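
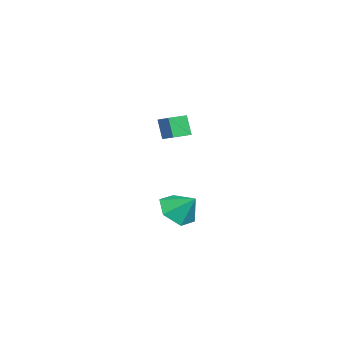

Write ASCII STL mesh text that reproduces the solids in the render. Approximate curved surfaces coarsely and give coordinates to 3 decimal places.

solid 
facet normal -0.627 0.779 0.003
outer loop
vertex -3.268 -2.778 3.058
vertex -2.527 -2.183 3.428
vertex -2.948 -2.517 1.995
endloop
endfacet
facet normal -0.727 -0.583 -0.362
outer loop
vertex -2.353 -3.257 1.992
vertex -3.268 -2.778 3.058
vertex -2.948 -2.517 1.995
endloop
endfacet
facet normal -0.627 0.779 0.003
outer loop
vertex -2.948 -2.517 1.995
vertex -2.527 -2.183 3.428
vertex -2.207 -1.922 2.365
endloop
endfacet
facet normal 0.281 0.230 -0.932
outer loop
vertex -2.207 -1.922 2.365
vertex -2.353 -3.257 1.992
vertex -2.948 -2.517 1.995
endloop
endfacet
facet normal -0.281 -0.230 0.932
outer loop
vertex -3.268 -2.778 3.058
vertex -1.932 -2.923 3.425
vertex -2.527 -2.183 3.428
endloop
endfacet
facet normal -0.727 -0.583 -0.362
outer loop
vertex -2.673 -3.518 3.055
vertex -3.268 -2.778 3.058
vertex -2.353 -3.257 1.992
endloop
endfacet
facet normal -0.281 -0.230 0.932
outer loop
vertex -2.673 -3.518 3.055
vertex -1.932 -2.923 3.425
vertex -3.268 -2.778 3.058
endloop
endfacet
facet normal 0.727 0.583 0.362
outer loop
vertex -2.527 -2.183 3.428
vertex -1.932 -2.923 3.425
vertex -2.207 -1.922 2.365
endloop
endfacet
facet normal 0.281 0.230 -0.932
outer loop
vertex -1.612 -2.662 2.362
vertex -2.353 -3.257 1.992
vertex -2.207 -1.922 2.365
endloop
endfacet
facet normal 0.727 0.583 0.362
outer loop
vertex -2.207 -1.922 2.365
vertex -1.932 -2.923 3.425
vertex -1.612 -2.662 2.362
endloop
endfacet
facet normal 0.627 -0.779 -0.003
outer loop
vertex -1.612 -2.662 2.362
vertex -2.673 -3.518 3.055
vertex -2.353 -3.257 1.992
endloop
endfacet
facet normal 0.627 -0.779 -0.003
outer loop
vertex -1.932 -2.923 3.425
vertex -2.673 -3.518 3.055
vertex -1.612 -2.662 2.362
endloop
endfacet
facet normal -0.307 -0.657 -0.689
outer loop
vertex 3.986 -2.29 -0.173
vertex 3.126 -1.824 -0.234
vertex 3.869 -1.56 -0.817
endloop
endfacet
facet normal 0.955 0.267 0.130
outer loop
vertex 3.986 -2.29 -0.173
vertex 3.869 -1.56 -0.817
vertex 3.514 -0.996 0.634
endloop
endfacet
facet normal -0.308 -0.656 -0.689
outer loop
vertex 3.869 -1.56 -0.817
vertex 3.126 -1.824 -0.234
vertex 3.009 -1.094 -0.877
endloop
endfacet
facet normal 0.477 0.852 -0.215
outer loop
vertex 3.869 -1.56 -0.817
vertex 3.009 -1.094 -0.877
vertex 3.514 -0.996 0.634
endloop
endfacet
facet normal -0.308 -0.656 -0.689
outer loop
vertex 3.009 -1.094 -0.877
vertex 3.126 -1.824 -0.234
vertex 2.267 -1.357 -0.295
endloop
endfacet
facet normal -0.306 0.951 0.040
outer loop
vertex 3.009 -1.094 -0.877
vertex 2.267 -1.357 -0.295
vertex 3.514 -0.996 0.634
endloop
endfacet
facet normal -0.308 -0.657 -0.688
outer loop
vertex 2.267 -1.357 -0.295
vertex 3.126 -1.824 -0.234
vertex 2.384 -2.087 0.349
endloop
endfacet
facet normal -0.611 0.466 0.639
outer loop
vertex 2.267 -1.357 -0.295
vertex 2.384 -2.087 0.349
vertex 3.514 -0.996 0.634
endloop
endfacet
facet normal -0.309 -0.656 -0.689
outer loop
vertex 2.384 -2.087 0.349
vertex 3.126 -1.824 -0.234
vertex 3.243 -2.554 0.409
endloop
endfacet
facet normal -0.133 -0.119 0.984
outer loop
vertex 2.384 -2.087 0.349
vertex 3.243 -2.554 0.409
vertex 3.514 -0.996 0.634
endloop
endfacet
facet normal -0.307 -0.656 -0.689
outer loop
vertex 3.243 -2.554 0.409
vertex 3.126 -1.824 -0.234
vertex 3.986 -2.29 -0.173
endloop
endfacet
facet normal 0.649 -0.218 0.729
outer loop
vertex 3.243 -2.554 0.409
vertex 3.986 -2.29 -0.173
vertex 3.514 -0.996 0.634
endloop
endfacet

endsolid


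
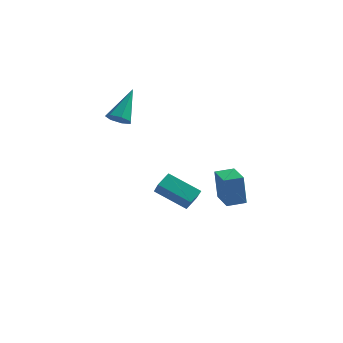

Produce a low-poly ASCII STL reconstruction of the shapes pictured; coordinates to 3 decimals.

solid 
facet normal -0.167 -0.668 -0.725
outer loop
vertex -1.493 2.497 1.709
vertex -2.103 2.687 1.674
vertex -1.597 2.91 1.352
endloop
endfacet
facet normal 0.976 0.216 -0.034
outer loop
vertex -1.493 2.497 1.709
vertex -1.597 2.91 1.352
vertex -1.777 3.993 3.086
endloop
endfacet
facet normal -0.166 -0.669 -0.724
outer loop
vertex -1.597 2.91 1.352
vertex -2.103 2.687 1.674
vertex -2.082 3.155 1.237
endloop
endfacet
facet normal 0.486 0.763 -0.426
outer loop
vertex -1.597 2.91 1.352
vertex -2.082 3.155 1.237
vertex -1.777 3.993 3.086
endloop
endfacet
facet normal -0.168 -0.669 -0.724
outer loop
vertex -2.082 3.155 1.237
vertex -2.103 2.687 1.674
vertex -2.583 3.048 1.452
endloop
endfacet
facet normal -0.335 0.878 -0.343
outer loop
vertex -2.082 3.155 1.237
vertex -2.583 3.048 1.452
vertex -1.777 3.993 3.086
endloop
endfacet
facet normal -0.168 -0.669 -0.724
outer loop
vertex -2.583 3.048 1.452
vertex -2.103 2.687 1.674
vertex -2.723 2.67 1.834
endloop
endfacet
facet normal -0.867 0.475 0.153
outer loop
vertex -2.583 3.048 1.452
vertex -2.723 2.67 1.834
vertex -1.777 3.993 3.086
endloop
endfacet
facet normal -0.168 -0.670 -0.723
outer loop
vertex -2.723 2.67 1.834
vertex -2.103 2.687 1.674
vertex -2.396 2.305 2.096
endloop
endfacet
facet normal -0.711 -0.143 0.688
outer loop
vertex -2.723 2.67 1.834
vertex -2.396 2.305 2.096
vertex -1.777 3.993 3.086
endloop
endfacet
facet normal -0.168 -0.670 -0.723
outer loop
vertex -2.396 2.305 2.096
vertex -2.103 2.687 1.674
vertex -1.849 2.228 2.04
endloop
endfacet
facet normal 0.016 -0.510 0.860
outer loop
vertex -2.396 2.305 2.096
vertex -1.849 2.228 2.04
vertex -1.777 3.993 3.086
endloop
endfacet
facet normal -0.167 -0.670 -0.724
outer loop
vertex -1.849 2.228 2.04
vertex -2.103 2.687 1.674
vertex -1.493 2.497 1.709
endloop
endfacet
facet normal 0.766 -0.351 0.539
outer loop
vertex -1.849 2.228 2.04
vertex -1.493 2.497 1.709
vertex -1.777 3.993 3.086
endloop
endfacet
facet normal -0.336 0.570 -0.750
outer loop
vertex -0.123 3.313 -2.299
vertex 1.451 3.12 -3.15
vertex -0.431 2.596 -2.706
endloop
endfacet
facet normal -0.874 0.106 0.474
outer loop
vertex -0.091 2.02 -1.95
vertex -0.123 3.313 -2.299
vertex -0.431 2.596 -2.706
endloop
endfacet
facet normal -0.336 0.571 -0.749
outer loop
vertex -0.431 2.596 -2.706
vertex 1.451 3.12 -3.15
vertex 1.143 2.404 -3.558
endloop
endfacet
facet normal -0.350 -0.814 -0.463
outer loop
vertex 1.143 2.404 -3.558
vertex -0.091 2.02 -1.95
vertex -0.431 2.596 -2.706
endloop
endfacet
facet normal 0.350 0.814 0.463
outer loop
vertex -0.123 3.313 -2.299
vertex 1.791 2.544 -2.394
vertex 1.451 3.12 -3.15
endloop
endfacet
facet normal -0.874 0.106 0.474
outer loop
vertex 0.217 2.736 -1.542
vertex -0.123 3.313 -2.299
vertex -0.091 2.02 -1.95
endloop
endfacet
facet normal 0.350 0.814 0.463
outer loop
vertex 0.217 2.736 -1.542
vertex 1.791 2.544 -2.394
vertex -0.123 3.313 -2.299
endloop
endfacet
facet normal 0.874 -0.106 -0.474
outer loop
vertex 1.451 3.12 -3.15
vertex 1.791 2.544 -2.394
vertex 1.143 2.404 -3.558
endloop
endfacet
facet normal -0.350 -0.814 -0.463
outer loop
vertex 1.483 1.827 -2.801
vertex -0.091 2.02 -1.95
vertex 1.143 2.404 -3.558
endloop
endfacet
facet normal 0.874 -0.107 -0.474
outer loop
vertex 1.143 2.404 -3.558
vertex 1.791 2.544 -2.394
vertex 1.483 1.827 -2.801
endloop
endfacet
facet normal 0.335 -0.571 0.749
outer loop
vertex 1.483 1.827 -2.801
vertex 0.217 2.736 -1.542
vertex -0.091 2.02 -1.95
endloop
endfacet
facet normal 0.336 -0.570 0.750
outer loop
vertex 1.791 2.544 -2.394
vertex 0.217 2.736 -1.542
vertex 1.483 1.827 -2.801
endloop
endfacet
facet normal -0.861 -0.503 -0.080
outer loop
vertex 3.791 -1.874 0.642
vertex 3.136 -0.742 0.569
vertex 3.938 -1.886 -0.86
endloop
endfacet
facet normal 0.500 -0.864 0.056
outer loop
vertex 4.704 -1.438 -0.789
vertex 3.791 -1.874 0.642
vertex 3.938 -1.886 -0.86
endloop
endfacet
facet normal -0.860 -0.503 -0.080
outer loop
vertex 3.938 -1.886 -0.86
vertex 3.136 -0.742 0.569
vertex 3.283 -0.754 -0.934
endloop
endfacet
facet normal 0.097 -0.009 -0.995
outer loop
vertex 3.283 -0.754 -0.934
vertex 4.704 -1.438 -0.789
vertex 3.938 -1.886 -0.86
endloop
endfacet
facet normal -0.097 0.008 0.995
outer loop
vertex 3.791 -1.874 0.642
vertex 3.902 -0.294 0.64
vertex 3.136 -0.742 0.569
endloop
endfacet
facet normal 0.500 -0.864 0.056
outer loop
vertex 4.557 -1.426 0.714
vertex 3.791 -1.874 0.642
vertex 4.704 -1.438 -0.789
endloop
endfacet
facet normal -0.098 0.008 0.995
outer loop
vertex 4.557 -1.426 0.714
vertex 3.902 -0.294 0.64
vertex 3.791 -1.874 0.642
endloop
endfacet
facet normal -0.500 0.864 -0.056
outer loop
vertex 3.136 -0.742 0.569
vertex 3.902 -0.294 0.64
vertex 3.283 -0.754 -0.934
endloop
endfacet
facet normal 0.098 -0.008 -0.995
outer loop
vertex 4.049 -0.306 -0.862
vertex 4.704 -1.438 -0.789
vertex 3.283 -0.754 -0.934
endloop
endfacet
facet normal -0.500 0.864 -0.056
outer loop
vertex 3.283 -0.754 -0.934
vertex 3.902 -0.294 0.64
vertex 4.049 -0.306 -0.862
endloop
endfacet
facet normal 0.861 0.503 0.080
outer loop
vertex 4.049 -0.306 -0.862
vertex 4.557 -1.426 0.714
vertex 4.704 -1.438 -0.789
endloop
endfacet
facet normal 0.860 0.503 0.080
outer loop
vertex 3.902 -0.294 0.64
vertex 4.557 -1.426 0.714
vertex 4.049 -0.306 -0.862
endloop
endfacet

endsolid


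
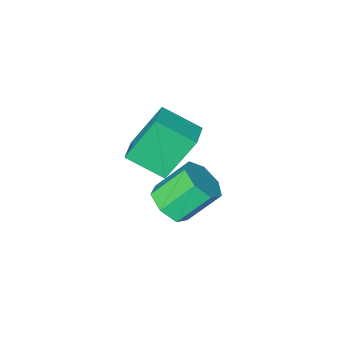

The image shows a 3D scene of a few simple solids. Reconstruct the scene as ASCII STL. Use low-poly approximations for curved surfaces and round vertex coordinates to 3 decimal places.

solid 
facet normal -0.560 0.690 -0.459
outer loop
vertex -5.259 -1.594 1.023
vertex -4.555 -0.866 1.259
vertex -4.246 -1.984 -0.798
endloop
endfacet
facet normal -0.677 -0.700 -0.227
outer loop
vertex -3.345 -3.094 -0.059
vertex -5.259 -1.594 1.023
vertex -4.246 -1.984 -0.798
endloop
endfacet
facet normal -0.560 0.690 -0.459
outer loop
vertex -4.246 -1.984 -0.798
vertex -4.555 -0.866 1.259
vertex -3.542 -1.256 -0.562
endloop
endfacet
facet normal 0.478 -0.184 -0.859
outer loop
vertex -3.542 -1.256 -0.562
vertex -3.345 -3.094 -0.059
vertex -4.246 -1.984 -0.798
endloop
endfacet
facet normal -0.478 0.184 0.859
outer loop
vertex -5.259 -1.594 1.023
vertex -3.654 -1.976 1.998
vertex -4.555 -0.866 1.259
endloop
endfacet
facet normal -0.677 -0.700 -0.227
outer loop
vertex -4.358 -2.704 1.762
vertex -5.259 -1.594 1.023
vertex -3.345 -3.094 -0.059
endloop
endfacet
facet normal -0.478 0.184 0.859
outer loop
vertex -4.358 -2.704 1.762
vertex -3.654 -1.976 1.998
vertex -5.259 -1.594 1.023
endloop
endfacet
facet normal 0.677 0.700 0.227
outer loop
vertex -4.555 -0.866 1.259
vertex -3.654 -1.976 1.998
vertex -3.542 -1.256 -0.562
endloop
endfacet
facet normal 0.478 -0.184 -0.859
outer loop
vertex -2.641 -2.366 0.177
vertex -3.345 -3.094 -0.059
vertex -3.542 -1.256 -0.562
endloop
endfacet
facet normal 0.677 0.700 0.227
outer loop
vertex -3.542 -1.256 -0.562
vertex -3.654 -1.976 1.998
vertex -2.641 -2.366 0.177
endloop
endfacet
facet normal 0.560 -0.690 0.459
outer loop
vertex -2.641 -2.366 0.177
vertex -4.358 -2.704 1.762
vertex -3.345 -3.094 -0.059
endloop
endfacet
facet normal 0.560 -0.690 0.459
outer loop
vertex -3.654 -1.976 1.998
vertex -4.358 -2.704 1.762
vertex -2.641 -2.366 0.177
endloop
endfacet
facet normal 0.661 -0.254 -0.706
outer loop
vertex -1.526 1.597 1.637
vertex -2.125 1.201 1.219
vertex -1.887 1.994 1.156
endloop
endfacet
facet normal 0.559 0.795 0.237
outer loop
vertex -1.526 1.597 1.637
vertex -1.887 1.994 1.156
vertex -2.557 1.994 2.738
endloop
endfacet
facet normal 0.559 0.794 0.237
outer loop
vertex -2.557 1.994 2.738
vertex -1.887 1.994 1.156
vertex -2.917 2.391 2.257
endloop
endfacet
facet normal -0.661 0.256 0.706
outer loop
vertex -2.557 1.994 2.738
vertex -2.917 2.391 2.257
vertex -3.155 1.599 2.321
endloop
endfacet
facet normal 0.661 -0.255 -0.706
outer loop
vertex -1.887 1.994 1.156
vertex -2.125 1.201 1.219
vertex -2.426 1.794 0.723
endloop
endfacet
facet normal -0.043 0.926 -0.374
outer loop
vertex -1.887 1.994 1.156
vertex -2.426 1.794 0.723
vertex -2.917 2.391 2.257
endloop
endfacet
facet normal -0.042 0.927 -0.374
outer loop
vertex -2.917 2.391 2.257
vertex -2.426 1.794 0.723
vertex -3.457 2.192 1.824
endloop
endfacet
facet normal -0.660 0.256 0.706
outer loop
vertex -2.917 2.391 2.257
vertex -3.457 2.192 1.824
vertex -3.155 1.599 2.321
endloop
endfacet
facet normal 0.660 -0.255 -0.706
outer loop
vertex -2.426 1.794 0.723
vertex -2.125 1.201 1.219
vertex -2.739 1.148 0.664
endloop
endfacet
facet normal -0.612 0.361 -0.704
outer loop
vertex -2.426 1.794 0.723
vertex -2.739 1.148 0.664
vertex -3.457 2.192 1.824
endloop
endfacet
facet normal -0.612 0.360 -0.704
outer loop
vertex -3.457 2.192 1.824
vertex -2.739 1.148 0.664
vertex -3.77 1.545 1.765
endloop
endfacet
facet normal -0.661 0.255 0.706
outer loop
vertex -3.457 2.192 1.824
vertex -3.77 1.545 1.765
vertex -3.155 1.599 2.321
endloop
endfacet
facet normal 0.660 -0.255 -0.706
outer loop
vertex -2.739 1.148 0.664
vertex -2.125 1.201 1.219
vertex -2.589 0.542 1.023
endloop
endfacet
facet normal -0.721 -0.477 -0.503
outer loop
vertex -2.739 1.148 0.664
vertex -2.589 0.542 1.023
vertex -3.77 1.545 1.765
endloop
endfacet
facet normal -0.721 -0.477 -0.503
outer loop
vertex -3.77 1.545 1.765
vertex -2.589 0.542 1.023
vertex -3.62 0.939 2.124
endloop
endfacet
facet normal -0.661 0.255 0.706
outer loop
vertex -3.77 1.545 1.765
vertex -3.62 0.939 2.124
vertex -3.155 1.599 2.321
endloop
endfacet
facet normal 0.660 -0.255 -0.706
outer loop
vertex -2.589 0.542 1.023
vertex -2.125 1.201 1.219
vertex -2.089 0.432 1.53
endloop
endfacet
facet normal -0.287 -0.955 0.076
outer loop
vertex -2.589 0.542 1.023
vertex -2.089 0.432 1.53
vertex -3.62 0.939 2.124
endloop
endfacet
facet normal -0.286 -0.955 0.077
outer loop
vertex -3.62 0.939 2.124
vertex -2.089 0.432 1.53
vertex -3.12 0.83 2.631
endloop
endfacet
facet normal -0.661 0.255 0.706
outer loop
vertex -3.62 0.939 2.124
vertex -3.12 0.83 2.631
vertex -3.155 1.599 2.321
endloop
endfacet
facet normal 0.661 -0.255 -0.706
outer loop
vertex -2.089 0.432 1.53
vertex -2.125 1.201 1.219
vertex -1.616 0.902 1.803
endloop
endfacet
facet normal 0.364 -0.714 0.599
outer loop
vertex -2.089 0.432 1.53
vertex -1.616 0.902 1.803
vertex -3.12 0.83 2.631
endloop
endfacet
facet normal 0.363 -0.715 0.597
outer loop
vertex -3.12 0.83 2.631
vertex -1.616 0.902 1.803
vertex -2.647 1.299 2.905
endloop
endfacet
facet normal -0.661 0.254 0.706
outer loop
vertex -3.12 0.83 2.631
vertex -2.647 1.299 2.905
vertex -3.155 1.599 2.321
endloop
endfacet
facet normal 0.661 -0.254 -0.706
outer loop
vertex -1.616 0.902 1.803
vertex -2.125 1.201 1.219
vertex -1.526 1.597 1.637
endloop
endfacet
facet normal 0.740 0.064 0.669
outer loop
vertex -1.616 0.902 1.803
vertex -1.526 1.597 1.637
vertex -2.647 1.299 2.905
endloop
endfacet
facet normal 0.740 0.065 0.669
outer loop
vertex -2.647 1.299 2.905
vertex -1.526 1.597 1.637
vertex -2.557 1.994 2.738
endloop
endfacet
facet normal -0.661 0.255 0.706
outer loop
vertex -2.647 1.299 2.905
vertex -2.557 1.994 2.738
vertex -3.155 1.599 2.321
endloop
endfacet

endsolid


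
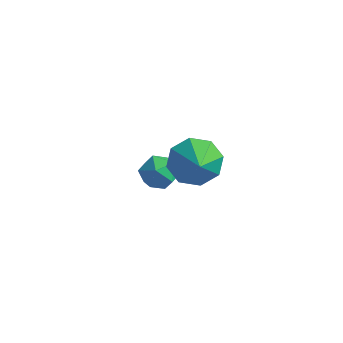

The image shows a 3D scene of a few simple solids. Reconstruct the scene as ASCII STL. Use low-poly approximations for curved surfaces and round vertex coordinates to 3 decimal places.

solid 
facet normal -0.583 0.786 -0.207
outer loop
vertex -0.998 0.242 -3.101
vertex -1.6 -0.039 -2.472
vertex -0.921 0.527 -2.235
endloop
endfacet
facet normal 0.104 0.942 -0.319
outer loop
vertex -0.998 0.242 -3.101
vertex -0.921 0.527 -2.235
vertex -0.175 0.285 -2.705
endloop
endfacet
facet normal 0.359 0.482 -0.799
outer loop
vertex -0.998 0.242 -3.101
vertex -0.175 0.285 -2.705
vertex -0.391 -0.43 -3.233
endloop
endfacet
facet normal -0.170 0.040 -0.985
outer loop
vertex -0.998 0.242 -3.101
vertex -0.391 -0.43 -3.233
vertex -1.272 -0.63 -3.089
endloop
endfacet
facet normal -0.752 0.228 -0.618
outer loop
vertex -0.998 0.242 -3.101
vertex -1.272 -0.63 -3.089
vertex -1.6 -0.039 -2.472
endloop
endfacet
facet normal 0.457 0.839 0.294
outer loop
vertex -0.175 0.285 -2.705
vertex -0.921 0.527 -2.235
vertex -0.268 0.03 -1.831
endloop
endfacet
facet normal -0.655 0.588 0.475
outer loop
vertex -0.921 0.527 -2.235
vertex -1.6 -0.039 -2.472
vertex -1.149 -0.17 -1.687
endloop
endfacet
facet normal -0.929 -0.316 -0.191
outer loop
vertex -1.6 -0.039 -2.472
vertex -1.272 -0.63 -3.089
vertex -1.365 -0.885 -2.215
endloop
endfacet
facet normal 0.013 -0.621 -0.784
outer loop
vertex -1.272 -0.63 -3.089
vertex -0.391 -0.43 -3.233
vertex -0.619 -1.127 -2.685
endloop
endfacet
facet normal 0.870 0.095 -0.484
outer loop
vertex -0.391 -0.43 -3.233
vertex -0.175 0.285 -2.705
vertex 0.06 -0.561 -2.448
endloop
endfacet
facet normal 0.170 -0.040 0.985
outer loop
vertex -0.542 -0.842 -1.819
vertex -0.268 0.03 -1.831
vertex -1.149 -0.17 -1.687
endloop
endfacet
facet normal -0.359 -0.482 0.799
outer loop
vertex -0.542 -0.842 -1.819
vertex -1.149 -0.17 -1.687
vertex -1.365 -0.885 -2.215
endloop
endfacet
facet normal -0.104 -0.942 0.319
outer loop
vertex -0.542 -0.842 -1.819
vertex -1.365 -0.885 -2.215
vertex -0.619 -1.127 -2.685
endloop
endfacet
facet normal 0.583 -0.786 0.207
outer loop
vertex -0.542 -0.842 -1.819
vertex -0.619 -1.127 -2.685
vertex 0.06 -0.561 -2.448
endloop
endfacet
facet normal 0.752 -0.228 0.618
outer loop
vertex -0.542 -0.842 -1.819
vertex 0.06 -0.561 -2.448
vertex -0.268 0.03 -1.831
endloop
endfacet
facet normal -0.013 0.621 0.784
outer loop
vertex -1.149 -0.17 -1.687
vertex -0.268 0.03 -1.831
vertex -0.921 0.527 -2.235
endloop
endfacet
facet normal -0.870 -0.095 0.484
outer loop
vertex -1.365 -0.885 -2.215
vertex -1.149 -0.17 -1.687
vertex -1.6 -0.039 -2.472
endloop
endfacet
facet normal -0.457 -0.839 -0.294
outer loop
vertex -0.619 -1.127 -2.685
vertex -1.365 -0.885 -2.215
vertex -1.272 -0.63 -3.089
endloop
endfacet
facet normal 0.655 -0.588 -0.475
outer loop
vertex 0.06 -0.561 -2.448
vertex -0.619 -1.127 -2.685
vertex -0.391 -0.43 -3.233
endloop
endfacet
facet normal 0.929 0.316 0.191
outer loop
vertex -0.268 0.03 -1.831
vertex 0.06 -0.561 -2.448
vertex -0.175 0.285 -2.705
endloop
endfacet
facet normal -0.553 0.621 -0.556
outer loop
vertex 3.297 -3.507 1.384
vertex 2.81 -3.15 2.267
vertex 3.682 -2.866 1.717
endloop
endfacet
facet normal 0.880 -0.380 -0.285
outer loop
vertex 3.297 -3.507 1.384
vertex 3.682 -2.866 1.717
vertex 3.61 -4.05 3.073
endloop
endfacet
facet normal -0.553 0.621 -0.556
outer loop
vertex 3.682 -2.866 1.717
vertex 2.81 -3.15 2.267
vertex 3.557 -2.391 2.372
endloop
endfacet
facet normal 0.988 0.085 0.127
outer loop
vertex 3.682 -2.866 1.717
vertex 3.557 -2.391 2.372
vertex 3.61 -4.05 3.073
endloop
endfacet
facet normal -0.553 0.621 -0.555
outer loop
vertex 3.557 -2.391 2.372
vertex 2.81 -3.15 2.267
vertex 2.994 -2.361 2.966
endloop
endfacet
facet normal 0.701 0.297 0.649
outer loop
vertex 3.557 -2.391 2.372
vertex 2.994 -2.361 2.966
vertex 3.61 -4.05 3.073
endloop
endfacet
facet normal -0.552 0.621 -0.556
outer loop
vertex 2.994 -2.361 2.966
vertex 2.81 -3.15 2.267
vertex 2.323 -2.792 3.15
endloop
endfacet
facet normal 0.184 0.129 0.974
outer loop
vertex 2.994 -2.361 2.966
vertex 2.323 -2.792 3.15
vertex 3.61 -4.05 3.073
endloop
endfacet
facet normal -0.552 0.621 -0.556
outer loop
vertex 2.323 -2.792 3.15
vertex 2.81 -3.15 2.267
vertex 1.937 -3.433 2.817
endloop
endfacet
facet normal -0.257 -0.319 0.912
outer loop
vertex 2.323 -2.792 3.15
vertex 1.937 -3.433 2.817
vertex 3.61 -4.05 3.073
endloop
endfacet
facet normal -0.552 0.622 -0.556
outer loop
vertex 1.937 -3.433 2.817
vertex 2.81 -3.15 2.267
vertex 2.062 -3.908 2.162
endloop
endfacet
facet normal -0.366 -0.785 0.500
outer loop
vertex 1.937 -3.433 2.817
vertex 2.062 -3.908 2.162
vertex 3.61 -4.05 3.073
endloop
endfacet
facet normal -0.552 0.622 -0.556
outer loop
vertex 2.062 -3.908 2.162
vertex 2.81 -3.15 2.267
vertex 2.625 -3.939 1.568
endloop
endfacet
facet normal -0.078 -0.997 -0.022
outer loop
vertex 2.062 -3.908 2.162
vertex 2.625 -3.939 1.568
vertex 3.61 -4.05 3.073
endloop
endfacet
facet normal -0.552 0.622 -0.556
outer loop
vertex 2.625 -3.939 1.568
vertex 2.81 -3.15 2.267
vertex 3.297 -3.507 1.384
endloop
endfacet
facet normal 0.438 -0.829 -0.348
outer loop
vertex 2.625 -3.939 1.568
vertex 3.297 -3.507 1.384
vertex 3.61 -4.05 3.073
endloop
endfacet

endsolid


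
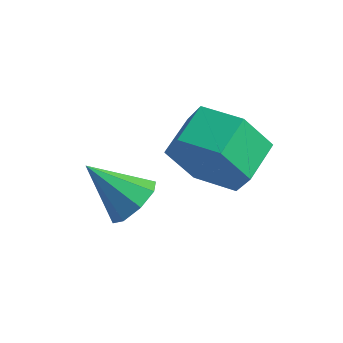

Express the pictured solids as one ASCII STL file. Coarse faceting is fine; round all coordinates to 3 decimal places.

solid 
facet normal -0.004 -0.960 -0.281
outer loop
vertex 0.238 -2.799 3.904
vertex -0.192 -2.55 3.059
vertex 0.785 -2.573 3.124
endloop
endfacet
facet normal 0.829 -0.160 0.535
outer loop
vertex 0.238 -2.799 3.904
vertex 0.785 -2.573 3.124
vertex 0.242 -1.84 4.185
endloop
endfacet
facet normal 0.829 -0.161 0.536
outer loop
vertex 0.242 -1.84 4.185
vertex 0.785 -2.573 3.124
vertex 0.79 -1.614 3.405
endloop
endfacet
facet normal 0.005 0.960 0.282
outer loop
vertex 0.242 -1.84 4.185
vertex 0.79 -1.614 3.405
vertex -0.188 -1.59 3.341
endloop
endfacet
facet normal -0.004 -0.960 -0.281
outer loop
vertex 0.785 -2.573 3.124
vertex -0.192 -2.55 3.059
vertex 0.356 -2.324 2.279
endloop
endfacet
facet normal 0.899 0.119 -0.421
outer loop
vertex 0.785 -2.573 3.124
vertex 0.356 -2.324 2.279
vertex 0.79 -1.614 3.405
endloop
endfacet
facet normal 0.899 0.120 -0.422
outer loop
vertex 0.79 -1.614 3.405
vertex 0.356 -2.324 2.279
vertex 0.36 -1.364 2.56
endloop
endfacet
facet normal 0.005 0.960 0.281
outer loop
vertex 0.79 -1.614 3.405
vertex 0.36 -1.364 2.56
vertex -0.188 -1.59 3.341
endloop
endfacet
facet normal -0.005 -0.960 -0.282
outer loop
vertex 0.356 -2.324 2.279
vertex -0.192 -2.55 3.059
vertex -0.622 -2.3 2.215
endloop
endfacet
facet normal 0.070 0.280 -0.957
outer loop
vertex 0.356 -2.324 2.279
vertex -0.622 -2.3 2.215
vertex 0.36 -1.364 2.56
endloop
endfacet
facet normal 0.069 0.280 -0.957
outer loop
vertex 0.36 -1.364 2.56
vertex -0.622 -2.3 2.215
vertex -0.618 -1.341 2.496
endloop
endfacet
facet normal 0.004 0.960 0.281
outer loop
vertex 0.36 -1.364 2.56
vertex -0.618 -1.341 2.496
vertex -0.188 -1.59 3.341
endloop
endfacet
facet normal -0.005 -0.960 -0.282
outer loop
vertex -0.622 -2.3 2.215
vertex -0.192 -2.55 3.059
vertex -1.17 -2.526 2.995
endloop
endfacet
facet normal -0.829 0.160 -0.536
outer loop
vertex -0.622 -2.3 2.215
vertex -1.17 -2.526 2.995
vertex -0.618 -1.341 2.496
endloop
endfacet
facet normal -0.829 0.161 -0.535
outer loop
vertex -0.618 -1.341 2.496
vertex -1.17 -2.526 2.995
vertex -1.165 -1.567 3.276
endloop
endfacet
facet normal 0.004 0.960 0.281
outer loop
vertex -0.618 -1.341 2.496
vertex -1.165 -1.567 3.276
vertex -0.188 -1.59 3.341
endloop
endfacet
facet normal -0.005 -0.960 -0.281
outer loop
vertex -1.17 -2.526 2.995
vertex -0.192 -2.55 3.059
vertex -0.74 -2.776 3.84
endloop
endfacet
facet normal -0.899 -0.119 0.422
outer loop
vertex -1.17 -2.526 2.995
vertex -0.74 -2.776 3.84
vertex -1.165 -1.567 3.276
endloop
endfacet
facet normal -0.899 -0.120 0.421
outer loop
vertex -1.165 -1.567 3.276
vertex -0.74 -2.776 3.84
vertex -0.736 -1.816 4.121
endloop
endfacet
facet normal 0.004 0.960 0.281
outer loop
vertex -1.165 -1.567 3.276
vertex -0.736 -1.816 4.121
vertex -0.188 -1.59 3.341
endloop
endfacet
facet normal -0.004 -0.960 -0.281
outer loop
vertex -0.74 -2.776 3.84
vertex -0.192 -2.55 3.059
vertex 0.238 -2.799 3.904
endloop
endfacet
facet normal -0.069 -0.280 0.958
outer loop
vertex -0.74 -2.776 3.84
vertex 0.238 -2.799 3.904
vertex -0.736 -1.816 4.121
endloop
endfacet
facet normal -0.070 -0.280 0.957
outer loop
vertex -0.736 -1.816 4.121
vertex 0.238 -2.799 3.904
vertex 0.242 -1.84 4.185
endloop
endfacet
facet normal 0.005 0.960 0.282
outer loop
vertex -0.736 -1.816 4.121
vertex 0.242 -1.84 4.185
vertex -0.188 -1.59 3.341
endloop
endfacet
facet normal 0.761 0.111 -0.639
outer loop
vertex -1.163 -3.507 2.029
vertex -1.533 -3.124 1.655
vertex -1.128 -3.027 2.154
endloop
endfacet
facet normal 0.283 -0.261 0.923
outer loop
vertex -1.163 -3.507 2.029
vertex -1.128 -3.027 2.154
vertex -2.567 -3.276 2.525
endloop
endfacet
facet normal 0.761 0.111 -0.639
outer loop
vertex -1.128 -3.027 2.154
vertex -1.533 -3.124 1.655
vertex -1.33 -2.604 1.987
endloop
endfacet
facet normal 0.156 0.426 0.891
outer loop
vertex -1.128 -3.027 2.154
vertex -1.33 -2.604 1.987
vertex -2.567 -3.276 2.525
endloop
endfacet
facet normal 0.760 0.112 -0.640
outer loop
vertex -1.33 -2.604 1.987
vertex -1.533 -3.124 1.655
vertex -1.651 -2.486 1.626
endloop
endfacet
facet normal -0.242 0.838 0.489
outer loop
vertex -1.33 -2.604 1.987
vertex -1.651 -2.486 1.626
vertex -2.567 -3.276 2.525
endloop
endfacet
facet normal 0.760 0.112 -0.640
outer loop
vertex -1.651 -2.486 1.626
vertex -1.533 -3.124 1.655
vertex -1.903 -2.742 1.282
endloop
endfacet
facet normal -0.679 0.733 -0.048
outer loop
vertex -1.651 -2.486 1.626
vertex -1.903 -2.742 1.282
vertex -2.567 -3.276 2.525
endloop
endfacet
facet normal 0.761 0.112 -0.639
outer loop
vertex -1.903 -2.742 1.282
vertex -1.533 -3.124 1.655
vertex -1.938 -3.222 1.156
endloop
endfacet
facet normal -0.898 0.172 -0.406
outer loop
vertex -1.903 -2.742 1.282
vertex -1.938 -3.222 1.156
vertex -2.567 -3.276 2.525
endloop
endfacet
facet normal 0.761 0.111 -0.639
outer loop
vertex -1.938 -3.222 1.156
vertex -1.533 -3.124 1.655
vertex -1.736 -3.645 1.323
endloop
endfacet
facet normal -0.771 -0.516 -0.374
outer loop
vertex -1.938 -3.222 1.156
vertex -1.736 -3.645 1.323
vertex -2.567 -3.276 2.525
endloop
endfacet
facet normal 0.760 0.111 -0.640
outer loop
vertex -1.736 -3.645 1.323
vertex -1.533 -3.124 1.655
vertex -1.415 -3.763 1.684
endloop
endfacet
facet normal -0.372 -0.928 0.028
outer loop
vertex -1.736 -3.645 1.323
vertex -1.415 -3.763 1.684
vertex -2.567 -3.276 2.525
endloop
endfacet
facet normal 0.761 0.112 -0.639
outer loop
vertex -1.415 -3.763 1.684
vertex -1.533 -3.124 1.655
vertex -1.163 -3.507 2.029
endloop
endfacet
facet normal 0.064 -0.823 0.564
outer loop
vertex -1.415 -3.763 1.684
vertex -1.163 -3.507 2.029
vertex -2.567 -3.276 2.525
endloop
endfacet

endsolid


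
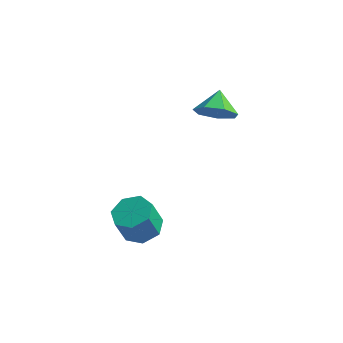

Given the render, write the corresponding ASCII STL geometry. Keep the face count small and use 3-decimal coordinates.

solid 
facet normal 0.159 -0.838 -0.522
outer loop
vertex 0.45 1.622 0.822
vertex -0.252 1.154 1.359
vertex -0.357 1.666 0.506
endloop
endfacet
facet normal 0.174 0.933 -0.314
outer loop
vertex 0.45 1.622 0.822
vertex -0.357 1.666 0.506
vertex -0.448 2.186 2.001
endloop
endfacet
facet normal 0.159 -0.838 -0.522
outer loop
vertex -0.357 1.666 0.506
vertex -0.252 1.154 1.359
vertex -1.085 1.325 0.832
endloop
endfacet
facet normal -0.514 0.800 -0.310
outer loop
vertex -0.357 1.666 0.506
vertex -1.085 1.325 0.832
vertex -0.448 2.186 2.001
endloop
endfacet
facet normal 0.158 -0.838 -0.522
outer loop
vertex -1.085 1.325 0.832
vertex -0.252 1.154 1.359
vertex -1.186 0.856 1.555
endloop
endfacet
facet normal -0.885 0.437 0.160
outer loop
vertex -1.085 1.325 0.832
vertex -1.186 0.856 1.555
vertex -0.448 2.186 2.001
endloop
endfacet
facet normal 0.158 -0.839 -0.521
outer loop
vertex -1.186 0.856 1.555
vertex -0.252 1.154 1.359
vertex -0.584 0.612 2.131
endloop
endfacet
facet normal -0.661 0.118 0.741
outer loop
vertex -1.186 0.856 1.555
vertex -0.584 0.612 2.131
vertex -0.448 2.186 2.001
endloop
endfacet
facet normal 0.158 -0.839 -0.521
outer loop
vertex -0.584 0.612 2.131
vertex -0.252 1.154 1.359
vertex 0.268 0.776 2.125
endloop
endfacet
facet normal -0.009 0.083 0.997
outer loop
vertex -0.584 0.612 2.131
vertex 0.268 0.776 2.125
vertex -0.448 2.186 2.001
endloop
endfacet
facet normal 0.160 -0.838 -0.522
outer loop
vertex 0.268 0.776 2.125
vertex -0.252 1.154 1.359
vertex 0.728 1.226 1.543
endloop
endfacet
facet normal 0.578 0.358 0.733
outer loop
vertex 0.268 0.776 2.125
vertex 0.728 1.226 1.543
vertex -0.448 2.186 2.001
endloop
endfacet
facet normal 0.160 -0.838 -0.522
outer loop
vertex 0.728 1.226 1.543
vertex -0.252 1.154 1.359
vertex 0.45 1.622 0.822
endloop
endfacet
facet normal 0.660 0.736 0.150
outer loop
vertex 0.728 1.226 1.543
vertex 0.45 1.622 0.822
vertex -0.448 2.186 2.001
endloop
endfacet
facet normal 0.227 0.250 -0.941
outer loop
vertex -0.836 -3.934 -2.536
vertex -1.709 -3.643 -2.669
vertex -0.976 -3.158 -2.364
endloop
endfacet
facet normal 0.959 0.115 0.261
outer loop
vertex -0.836 -3.934 -2.536
vertex -0.976 -3.158 -2.364
vertex -1.157 -4.288 -1.199
endloop
endfacet
facet normal 0.959 0.115 0.261
outer loop
vertex -1.157 -4.288 -1.199
vertex -0.976 -3.158 -2.364
vertex -1.297 -3.512 -1.027
endloop
endfacet
facet normal -0.225 -0.249 0.942
outer loop
vertex -1.157 -4.288 -1.199
vertex -1.297 -3.512 -1.027
vertex -2.031 -3.997 -1.331
endloop
endfacet
facet normal 0.227 0.249 -0.941
outer loop
vertex -0.976 -3.158 -2.364
vertex -1.709 -3.643 -2.669
vertex -1.669 -2.747 -2.422
endloop
endfacet
facet normal 0.461 0.824 0.329
outer loop
vertex -0.976 -3.158 -2.364
vertex -1.669 -2.747 -2.422
vertex -1.297 -3.512 -1.027
endloop
endfacet
facet normal 0.461 0.824 0.329
outer loop
vertex -1.297 -3.512 -1.027
vertex -1.669 -2.747 -2.422
vertex -1.99 -3.101 -1.085
endloop
endfacet
facet normal -0.226 -0.248 0.942
outer loop
vertex -1.297 -3.512 -1.027
vertex -1.99 -3.101 -1.085
vertex -2.031 -3.997 -1.331
endloop
endfacet
facet normal 0.225 0.250 -0.942
outer loop
vertex -1.669 -2.747 -2.422
vertex -1.709 -3.643 -2.669
vertex -2.392 -3.011 -2.665
endloop
endfacet
facet normal -0.383 0.912 0.149
outer loop
vertex -1.669 -2.747 -2.422
vertex -2.392 -3.011 -2.665
vertex -1.99 -3.101 -1.085
endloop
endfacet
facet normal -0.383 0.912 0.149
outer loop
vertex -1.99 -3.101 -1.085
vertex -2.392 -3.011 -2.665
vertex -2.713 -3.365 -1.328
endloop
endfacet
facet normal -0.226 -0.248 0.942
outer loop
vertex -1.99 -3.101 -1.085
vertex -2.713 -3.365 -1.328
vertex -2.031 -3.997 -1.331
endloop
endfacet
facet normal 0.226 0.250 -0.942
outer loop
vertex -2.392 -3.011 -2.665
vertex -1.709 -3.643 -2.669
vertex -2.601 -3.75 -2.911
endloop
endfacet
facet normal -0.939 0.313 -0.143
outer loop
vertex -2.392 -3.011 -2.665
vertex -2.601 -3.75 -2.911
vertex -2.713 -3.365 -1.328
endloop
endfacet
facet normal -0.939 0.313 -0.143
outer loop
vertex -2.713 -3.365 -1.328
vertex -2.601 -3.75 -2.911
vertex -2.922 -4.104 -1.574
endloop
endfacet
facet normal -0.227 -0.249 0.941
outer loop
vertex -2.713 -3.365 -1.328
vertex -2.922 -4.104 -1.574
vertex -2.031 -3.997 -1.331
endloop
endfacet
facet normal 0.226 0.248 -0.942
outer loop
vertex -2.601 -3.75 -2.911
vertex -1.709 -3.643 -2.669
vertex -2.139 -4.409 -2.974
endloop
endfacet
facet normal -0.788 -0.521 -0.327
outer loop
vertex -2.601 -3.75 -2.911
vertex -2.139 -4.409 -2.974
vertex -2.922 -4.104 -1.574
endloop
endfacet
facet normal -0.788 -0.521 -0.327
outer loop
vertex -2.922 -4.104 -1.574
vertex -2.139 -4.409 -2.974
vertex -2.46 -4.763 -1.637
endloop
endfacet
facet normal -0.227 -0.249 0.942
outer loop
vertex -2.922 -4.104 -1.574
vertex -2.46 -4.763 -1.637
vertex -2.031 -3.997 -1.331
endloop
endfacet
facet normal 0.225 0.249 -0.942
outer loop
vertex -2.139 -4.409 -2.974
vertex -1.709 -3.643 -2.669
vertex -1.354 -4.491 -2.808
endloop
endfacet
facet normal -0.044 -0.963 -0.266
outer loop
vertex -2.139 -4.409 -2.974
vertex -1.354 -4.491 -2.808
vertex -2.46 -4.763 -1.637
endloop
endfacet
facet normal -0.044 -0.963 -0.265
outer loop
vertex -2.46 -4.763 -1.637
vertex -1.354 -4.491 -2.808
vertex -1.675 -4.845 -1.47
endloop
endfacet
facet normal -0.226 -0.249 0.942
outer loop
vertex -2.46 -4.763 -1.637
vertex -1.675 -4.845 -1.47
vertex -2.031 -3.997 -1.331
endloop
endfacet
facet normal 0.227 0.249 -0.942
outer loop
vertex -1.354 -4.491 -2.808
vertex -1.709 -3.643 -2.669
vertex -0.836 -3.934 -2.536
endloop
endfacet
facet normal 0.733 -0.680 -0.004
outer loop
vertex -1.354 -4.491 -2.808
vertex -0.836 -3.934 -2.536
vertex -1.675 -4.845 -1.47
endloop
endfacet
facet normal 0.733 -0.680 -0.004
outer loop
vertex -1.675 -4.845 -1.47
vertex -0.836 -3.934 -2.536
vertex -1.157 -4.288 -1.199
endloop
endfacet
facet normal -0.225 -0.249 0.942
outer loop
vertex -1.675 -4.845 -1.47
vertex -1.157 -4.288 -1.199
vertex -2.031 -3.997 -1.331
endloop
endfacet

endsolid


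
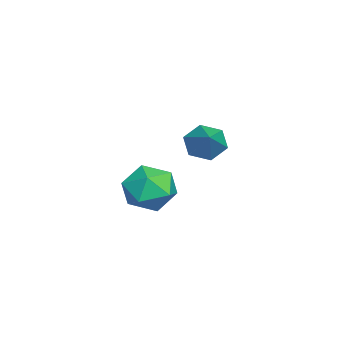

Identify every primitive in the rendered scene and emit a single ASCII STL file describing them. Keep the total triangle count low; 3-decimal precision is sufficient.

solid 
facet normal -0.830 -0.156 -0.536
outer loop
vertex -4.11 2.507 2.268
vertex -4.58 3.164 2.804
vertex -4.112 3.439 2.0
endloop
endfacet
facet normal 0.836 -0.150 -0.528
outer loop
vertex -4.11 2.507 2.268
vertex -4.112 3.439 2.0
vertex -2.92 3.476 3.876
endloop
endfacet
facet normal -0.830 -0.156 -0.536
outer loop
vertex -4.112 3.439 2.0
vertex -4.58 3.164 2.804
vertex -4.582 4.096 2.536
endloop
endfacet
facet normal 0.577 0.723 -0.381
outer loop
vertex -4.112 3.439 2.0
vertex -4.582 4.096 2.536
vertex -2.92 3.476 3.876
endloop
endfacet
facet normal -0.830 -0.156 -0.536
outer loop
vertex -4.582 4.096 2.536
vertex -4.58 3.164 2.804
vertex -5.05 3.821 3.34
endloop
endfacet
facet normal 0.062 0.933 0.355
outer loop
vertex -4.582 4.096 2.536
vertex -5.05 3.821 3.34
vertex -2.92 3.476 3.876
endloop
endfacet
facet normal -0.830 -0.157 -0.536
outer loop
vertex -5.05 3.821 3.34
vertex -4.58 3.164 2.804
vertex -5.047 2.889 3.608
endloop
endfacet
facet normal -0.193 0.271 0.943
outer loop
vertex -5.05 3.821 3.34
vertex -5.047 2.889 3.608
vertex -2.92 3.476 3.876
endloop
endfacet
facet normal -0.830 -0.157 -0.536
outer loop
vertex -5.047 2.889 3.608
vertex -4.58 3.164 2.804
vertex -4.577 2.232 3.072
endloop
endfacet
facet normal 0.066 -0.602 0.796
outer loop
vertex -5.047 2.889 3.608
vertex -4.577 2.232 3.072
vertex -2.92 3.476 3.876
endloop
endfacet
facet normal -0.830 -0.157 -0.536
outer loop
vertex -4.577 2.232 3.072
vertex -4.58 3.164 2.804
vertex -4.11 2.507 2.268
endloop
endfacet
facet normal 0.581 -0.812 0.060
outer loop
vertex -4.577 2.232 3.072
vertex -4.11 2.507 2.268
vertex -2.92 3.476 3.876
endloop
endfacet
facet normal 0.021 0.169 0.985
outer loop
vertex 0.353 2.262 3.393
vertex 0.088 1.068 3.604
vertex 1.27 1.436 3.515
endloop
endfacet
facet normal 0.465 0.611 0.641
outer loop
vertex 0.353 2.262 3.393
vertex 1.27 1.436 3.515
vertex 1.335 2.309 2.636
endloop
endfacet
facet normal 0.082 0.982 0.168
outer loop
vertex 0.353 2.262 3.393
vertex 1.335 2.309 2.636
vertex 0.193 2.482 2.182
endloop
endfacet
facet normal -0.598 0.771 0.219
outer loop
vertex 0.353 2.262 3.393
vertex 0.193 2.482 2.182
vertex -0.577 1.715 2.781
endloop
endfacet
facet normal -0.635 0.269 0.724
outer loop
vertex 0.353 2.262 3.393
vertex -0.577 1.715 2.781
vertex 0.088 1.068 3.604
endloop
endfacet
facet normal 0.936 0.213 0.281
outer loop
vertex 1.335 2.309 2.636
vertex 1.27 1.436 3.515
vertex 1.677 1.145 2.379
endloop
endfacet
facet normal 0.219 -0.500 0.838
outer loop
vertex 1.27 1.436 3.515
vertex 0.088 1.068 3.604
vertex 0.907 0.378 2.978
endloop
endfacet
facet normal -0.844 -0.340 0.415
outer loop
vertex 0.088 1.068 3.604
vertex -0.577 1.715 2.781
vertex -0.235 0.551 2.524
endloop
endfacet
facet normal -0.784 0.473 -0.402
outer loop
vertex -0.577 1.715 2.781
vertex 0.193 2.482 2.182
vertex -0.17 1.424 1.645
endloop
endfacet
facet normal 0.316 0.815 -0.485
outer loop
vertex 0.193 2.482 2.182
vertex 1.335 2.309 2.636
vertex 1.012 1.792 1.556
endloop
endfacet
facet normal 0.598 -0.771 -0.219
outer loop
vertex 0.747 0.598 1.767
vertex 1.677 1.145 2.379
vertex 0.907 0.378 2.978
endloop
endfacet
facet normal -0.082 -0.982 -0.168
outer loop
vertex 0.747 0.598 1.767
vertex 0.907 0.378 2.978
vertex -0.235 0.551 2.524
endloop
endfacet
facet normal -0.465 -0.611 -0.641
outer loop
vertex 0.747 0.598 1.767
vertex -0.235 0.551 2.524
vertex -0.17 1.424 1.645
endloop
endfacet
facet normal -0.021 -0.169 -0.985
outer loop
vertex 0.747 0.598 1.767
vertex -0.17 1.424 1.645
vertex 1.012 1.792 1.556
endloop
endfacet
facet normal 0.635 -0.269 -0.724
outer loop
vertex 0.747 0.598 1.767
vertex 1.012 1.792 1.556
vertex 1.677 1.145 2.379
endloop
endfacet
facet normal 0.784 -0.473 0.402
outer loop
vertex 0.907 0.378 2.978
vertex 1.677 1.145 2.379
vertex 1.27 1.436 3.515
endloop
endfacet
facet normal -0.316 -0.815 0.485
outer loop
vertex -0.235 0.551 2.524
vertex 0.907 0.378 2.978
vertex 0.088 1.068 3.604
endloop
endfacet
facet normal -0.936 -0.213 -0.281
outer loop
vertex -0.17 1.424 1.645
vertex -0.235 0.551 2.524
vertex -0.577 1.715 2.781
endloop
endfacet
facet normal -0.219 0.500 -0.838
outer loop
vertex 1.012 1.792 1.556
vertex -0.17 1.424 1.645
vertex 0.193 2.482 2.182
endloop
endfacet
facet normal 0.844 0.340 -0.415
outer loop
vertex 1.677 1.145 2.379
vertex 1.012 1.792 1.556
vertex 1.335 2.309 2.636
endloop
endfacet

endsolid


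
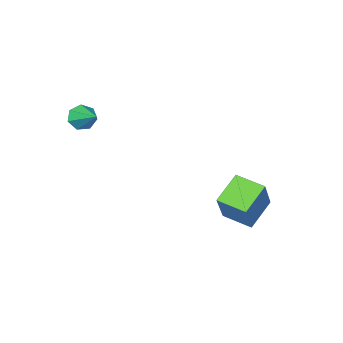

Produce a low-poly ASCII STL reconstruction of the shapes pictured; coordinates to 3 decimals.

solid 
facet normal -0.047 -0.878 -0.476
outer loop
vertex 3.326 -2.239 1.201
vertex 2.953 -2.477 1.677
vertex 2.77 -2.172 1.132
endloop
endfacet
facet normal 0.170 0.736 -0.656
outer loop
vertex 3.326 -2.239 1.201
vertex 2.77 -2.172 1.132
vertex 3.027 -1.063 2.443
endloop
endfacet
facet normal -0.047 -0.878 -0.476
outer loop
vertex 2.77 -2.172 1.132
vertex 2.953 -2.477 1.677
vertex 2.352 -2.335 1.474
endloop
endfacet
facet normal -0.614 0.658 -0.436
outer loop
vertex 2.77 -2.172 1.132
vertex 2.352 -2.335 1.474
vertex 3.027 -1.063 2.443
endloop
endfacet
facet normal -0.046 -0.878 -0.477
outer loop
vertex 2.352 -2.335 1.474
vertex 2.953 -2.477 1.677
vertex 2.386 -2.605 1.968
endloop
endfacet
facet normal -0.921 0.311 0.233
outer loop
vertex 2.352 -2.335 1.474
vertex 2.386 -2.605 1.968
vertex 3.027 -1.063 2.443
endloop
endfacet
facet normal -0.046 -0.878 -0.476
outer loop
vertex 2.386 -2.605 1.968
vertex 2.953 -2.477 1.677
vertex 2.847 -2.778 2.243
endloop
endfacet
facet normal -0.524 -0.044 0.851
outer loop
vertex 2.386 -2.605 1.968
vertex 2.847 -2.778 2.243
vertex 3.027 -1.063 2.443
endloop
endfacet
facet normal -0.048 -0.878 -0.476
outer loop
vertex 2.847 -2.778 2.243
vertex 2.953 -2.477 1.677
vertex 3.387 -2.725 2.091
endloop
endfacet
facet normal 0.281 -0.140 0.949
outer loop
vertex 2.847 -2.778 2.243
vertex 3.387 -2.725 2.091
vertex 3.027 -1.063 2.443
endloop
endfacet
facet normal -0.047 -0.878 -0.477
outer loop
vertex 3.387 -2.725 2.091
vertex 2.953 -2.477 1.677
vertex 3.601 -2.485 1.628
endloop
endfacet
facet normal 0.884 0.095 0.458
outer loop
vertex 3.387 -2.725 2.091
vertex 3.601 -2.485 1.628
vertex 3.027 -1.063 2.443
endloop
endfacet
facet normal -0.047 -0.878 -0.476
outer loop
vertex 3.601 -2.485 1.628
vertex 2.953 -2.477 1.677
vertex 3.326 -2.239 1.201
endloop
endfacet
facet normal 0.835 0.485 -0.258
outer loop
vertex 3.601 -2.485 1.628
vertex 3.326 -2.239 1.201
vertex 3.027 -1.063 2.443
endloop
endfacet
facet normal -0.403 -0.413 -0.817
outer loop
vertex -2.44 1.03 -2.453
vertex -3.092 2.173 -2.709
vertex -1.254 1.52 -3.285
endloop
endfacet
facet normal 0.486 -0.853 0.191
outer loop
vertex -0.428 2.367 -1.611
vertex -2.44 1.03 -2.453
vertex -1.254 1.52 -3.285
endloop
endfacet
facet normal -0.403 -0.413 -0.817
outer loop
vertex -1.254 1.52 -3.285
vertex -3.092 2.173 -2.709
vertex -1.905 2.663 -3.542
endloop
endfacet
facet normal 0.776 0.319 -0.544
outer loop
vertex -1.905 2.663 -3.542
vertex -0.428 2.367 -1.611
vertex -1.254 1.52 -3.285
endloop
endfacet
facet normal -0.775 -0.320 0.545
outer loop
vertex -2.44 1.03 -2.453
vertex -2.266 3.02 -1.035
vertex -3.092 2.173 -2.709
endloop
endfacet
facet normal 0.486 -0.853 0.192
outer loop
vertex -1.615 1.877 -0.778
vertex -2.44 1.03 -2.453
vertex -0.428 2.367 -1.611
endloop
endfacet
facet normal -0.776 -0.320 0.544
outer loop
vertex -1.615 1.877 -0.778
vertex -2.266 3.02 -1.035
vertex -2.44 1.03 -2.453
endloop
endfacet
facet normal -0.486 0.853 -0.191
outer loop
vertex -3.092 2.173 -2.709
vertex -2.266 3.02 -1.035
vertex -1.905 2.663 -3.542
endloop
endfacet
facet normal 0.775 0.321 -0.544
outer loop
vertex -1.08 3.51 -1.867
vertex -0.428 2.367 -1.611
vertex -1.905 2.663 -3.542
endloop
endfacet
facet normal -0.486 0.852 -0.191
outer loop
vertex -1.905 2.663 -3.542
vertex -2.266 3.02 -1.035
vertex -1.08 3.51 -1.867
endloop
endfacet
facet normal 0.403 0.413 0.817
outer loop
vertex -1.08 3.51 -1.867
vertex -1.615 1.877 -0.778
vertex -0.428 2.367 -1.611
endloop
endfacet
facet normal 0.403 0.413 0.817
outer loop
vertex -2.266 3.02 -1.035
vertex -1.615 1.877 -0.778
vertex -1.08 3.51 -1.867
endloop
endfacet

endsolid


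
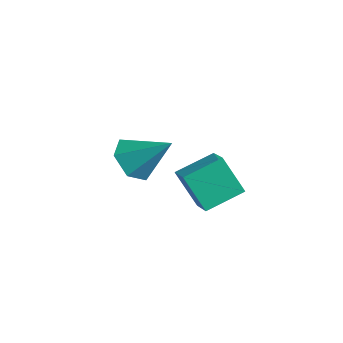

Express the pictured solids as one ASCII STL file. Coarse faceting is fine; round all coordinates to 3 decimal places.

solid 
facet normal -0.599 -0.481 -0.640
outer loop
vertex -0.17 -1.199 1.849
vertex -0.789 -1.289 2.496
vertex -0.799 -0.565 1.961
endloop
endfacet
facet normal 0.605 0.675 -0.422
outer loop
vertex -0.17 -1.199 1.849
vertex -0.799 -0.565 1.961
vertex 0.229 -0.471 3.584
endloop
endfacet
facet normal -0.599 -0.481 -0.640
outer loop
vertex -0.799 -0.565 1.961
vertex -0.789 -1.289 2.496
vertex -1.418 -0.655 2.608
endloop
endfacet
facet normal -0.123 0.992 0.020
outer loop
vertex -0.799 -0.565 1.961
vertex -1.418 -0.655 2.608
vertex 0.229 -0.471 3.584
endloop
endfacet
facet normal -0.599 -0.481 -0.640
outer loop
vertex -1.418 -0.655 2.608
vertex -0.789 -1.289 2.496
vertex -1.408 -1.379 3.143
endloop
endfacet
facet normal -0.478 0.518 0.709
outer loop
vertex -1.418 -0.655 2.608
vertex -1.408 -1.379 3.143
vertex 0.229 -0.471 3.584
endloop
endfacet
facet normal -0.599 -0.481 -0.640
outer loop
vertex -1.408 -1.379 3.143
vertex -0.789 -1.289 2.496
vertex -0.779 -2.013 3.031
endloop
endfacet
facet normal -0.106 -0.274 0.956
outer loop
vertex -1.408 -1.379 3.143
vertex -0.779 -2.013 3.031
vertex 0.229 -0.471 3.584
endloop
endfacet
facet normal -0.599 -0.481 -0.640
outer loop
vertex -0.779 -2.013 3.031
vertex -0.789 -1.289 2.496
vertex -0.16 -1.923 2.384
endloop
endfacet
facet normal 0.622 -0.591 0.513
outer loop
vertex -0.779 -2.013 3.031
vertex -0.16 -1.923 2.384
vertex 0.229 -0.471 3.584
endloop
endfacet
facet normal -0.599 -0.481 -0.640
outer loop
vertex -0.16 -1.923 2.384
vertex -0.789 -1.289 2.496
vertex -0.17 -1.199 1.849
endloop
endfacet
facet normal 0.977 -0.116 -0.176
outer loop
vertex -0.16 -1.923 2.384
vertex -0.17 -1.199 1.849
vertex 0.229 -0.471 3.584
endloop
endfacet
facet normal -0.512 -0.211 0.833
outer loop
vertex 2.821 -1.88 4.209
vertex 3.037 -0.577 4.672
vertex 1.951 -1.574 3.752
endloop
endfacet
facet normal -0.154 -0.931 -0.331
outer loop
vertex 2.703 -1.263 2.528
vertex 2.821 -1.88 4.209
vertex 1.951 -1.574 3.752
endloop
endfacet
facet normal -0.511 -0.212 0.833
outer loop
vertex 1.951 -1.574 3.752
vertex 3.037 -0.577 4.672
vertex 2.166 -0.271 4.215
endloop
endfacet
facet normal -0.845 0.297 -0.444
outer loop
vertex 2.166 -0.271 4.215
vertex 2.703 -1.263 2.528
vertex 1.951 -1.574 3.752
endloop
endfacet
facet normal 0.845 -0.298 0.444
outer loop
vertex 2.821 -1.88 4.209
vertex 3.789 -0.266 3.448
vertex 3.037 -0.577 4.672
endloop
endfacet
facet normal -0.153 -0.931 -0.331
outer loop
vertex 3.574 -1.569 2.985
vertex 2.821 -1.88 4.209
vertex 2.703 -1.263 2.528
endloop
endfacet
facet normal 0.845 -0.297 0.444
outer loop
vertex 3.574 -1.569 2.985
vertex 3.789 -0.266 3.448
vertex 2.821 -1.88 4.209
endloop
endfacet
facet normal 0.154 0.931 0.331
outer loop
vertex 3.037 -0.577 4.672
vertex 3.789 -0.266 3.448
vertex 2.166 -0.271 4.215
endloop
endfacet
facet normal -0.845 0.298 -0.444
outer loop
vertex 2.919 0.04 2.991
vertex 2.703 -1.263 2.528
vertex 2.166 -0.271 4.215
endloop
endfacet
facet normal 0.154 0.931 0.331
outer loop
vertex 2.166 -0.271 4.215
vertex 3.789 -0.266 3.448
vertex 2.919 0.04 2.991
endloop
endfacet
facet normal 0.511 0.211 -0.833
outer loop
vertex 2.919 0.04 2.991
vertex 3.574 -1.569 2.985
vertex 2.703 -1.263 2.528
endloop
endfacet
facet normal 0.512 0.211 -0.833
outer loop
vertex 3.789 -0.266 3.448
vertex 3.574 -1.569 2.985
vertex 2.919 0.04 2.991
endloop
endfacet

endsolid


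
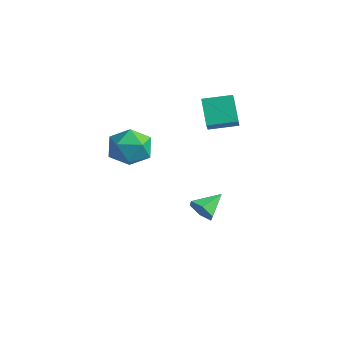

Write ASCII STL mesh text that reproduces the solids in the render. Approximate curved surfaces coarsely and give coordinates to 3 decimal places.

solid 
facet normal -0.993 0.040 0.110
outer loop
vertex 2.809 -2.527 1.205
vertex 2.906 -3.034 2.263
vertex 2.943 -1.861 2.166
endloop
endfacet
facet normal -0.760 0.579 -0.296
outer loop
vertex 2.809 -2.527 1.205
vertex 2.943 -1.861 2.166
vertex 3.529 -1.596 1.18
endloop
endfacet
facet normal -0.419 0.301 -0.857
outer loop
vertex 2.809 -2.527 1.205
vertex 3.529 -1.596 1.18
vertex 3.854 -2.605 0.667
endloop
endfacet
facet normal -0.441 -0.410 -0.798
outer loop
vertex 2.809 -2.527 1.205
vertex 3.854 -2.605 0.667
vertex 3.469 -3.494 1.337
endloop
endfacet
facet normal -0.796 -0.571 -0.201
outer loop
vertex 2.809 -2.527 1.205
vertex 3.469 -3.494 1.337
vertex 2.906 -3.034 2.263
endloop
endfacet
facet normal -0.288 0.954 0.085
outer loop
vertex 3.529 -1.596 1.18
vertex 2.943 -1.861 2.166
vertex 4.071 -1.526 2.223
endloop
endfacet
facet normal -0.665 0.082 0.742
outer loop
vertex 2.943 -1.861 2.166
vertex 2.906 -3.034 2.263
vertex 3.686 -2.415 2.893
endloop
endfacet
facet normal -0.346 -0.907 0.240
outer loop
vertex 2.906 -3.034 2.263
vertex 3.469 -3.494 1.337
vertex 4.011 -3.424 2.38
endloop
endfacet
facet normal 0.229 -0.647 -0.727
outer loop
vertex 3.469 -3.494 1.337
vertex 3.854 -2.605 0.667
vertex 4.597 -3.159 1.394
endloop
endfacet
facet normal 0.265 0.503 -0.822
outer loop
vertex 3.854 -2.605 0.667
vertex 3.529 -1.596 1.18
vertex 4.634 -1.986 1.297
endloop
endfacet
facet normal 0.441 0.410 0.798
outer loop
vertex 4.731 -2.493 2.355
vertex 4.071 -1.526 2.223
vertex 3.686 -2.415 2.893
endloop
endfacet
facet normal 0.419 -0.301 0.857
outer loop
vertex 4.731 -2.493 2.355
vertex 3.686 -2.415 2.893
vertex 4.011 -3.424 2.38
endloop
endfacet
facet normal 0.760 -0.579 0.296
outer loop
vertex 4.731 -2.493 2.355
vertex 4.011 -3.424 2.38
vertex 4.597 -3.159 1.394
endloop
endfacet
facet normal 0.993 -0.040 -0.110
outer loop
vertex 4.731 -2.493 2.355
vertex 4.597 -3.159 1.394
vertex 4.634 -1.986 1.297
endloop
endfacet
facet normal 0.796 0.571 0.201
outer loop
vertex 4.731 -2.493 2.355
vertex 4.634 -1.986 1.297
vertex 4.071 -1.526 2.223
endloop
endfacet
facet normal -0.229 0.647 0.727
outer loop
vertex 3.686 -2.415 2.893
vertex 4.071 -1.526 2.223
vertex 2.943 -1.861 2.166
endloop
endfacet
facet normal -0.265 -0.503 0.822
outer loop
vertex 4.011 -3.424 2.38
vertex 3.686 -2.415 2.893
vertex 2.906 -3.034 2.263
endloop
endfacet
facet normal 0.288 -0.954 -0.085
outer loop
vertex 4.597 -3.159 1.394
vertex 4.011 -3.424 2.38
vertex 3.469 -3.494 1.337
endloop
endfacet
facet normal 0.665 -0.082 -0.742
outer loop
vertex 4.634 -1.986 1.297
vertex 4.597 -3.159 1.394
vertex 3.854 -2.605 0.667
endloop
endfacet
facet normal 0.346 0.907 -0.240
outer loop
vertex 4.071 -1.526 2.223
vertex 4.634 -1.986 1.297
vertex 3.529 -1.596 1.18
endloop
endfacet
facet normal 0.067 -0.897 -0.437
outer loop
vertex 4.37 1.815 -4.586
vertex 4.01 1.481 -3.955
vertex 3.573 1.748 -4.57
endloop
endfacet
facet normal -0.078 0.771 -0.632
outer loop
vertex 4.37 1.815 -4.586
vertex 3.573 1.748 -4.57
vertex 3.91 2.819 -3.305
endloop
endfacet
facet normal 0.066 -0.897 -0.437
outer loop
vertex 3.573 1.748 -4.57
vertex 4.01 1.481 -3.955
vertex 3.213 1.414 -3.938
endloop
endfacet
facet normal -0.836 0.508 -0.208
outer loop
vertex 3.573 1.748 -4.57
vertex 3.213 1.414 -3.938
vertex 3.91 2.819 -3.305
endloop
endfacet
facet normal 0.066 -0.898 -0.435
outer loop
vertex 3.213 1.414 -3.938
vertex 4.01 1.481 -3.955
vertex 3.65 1.148 -3.323
endloop
endfacet
facet normal -0.785 0.116 0.608
outer loop
vertex 3.213 1.414 -3.938
vertex 3.65 1.148 -3.323
vertex 3.91 2.819 -3.305
endloop
endfacet
facet normal 0.066 -0.898 -0.435
outer loop
vertex 3.65 1.148 -3.323
vertex 4.01 1.481 -3.955
vertex 4.447 1.215 -3.34
endloop
endfacet
facet normal 0.023 -0.014 1.000
outer loop
vertex 3.65 1.148 -3.323
vertex 4.447 1.215 -3.34
vertex 3.91 2.819 -3.305
endloop
endfacet
facet normal 0.068 -0.897 -0.436
outer loop
vertex 4.447 1.215 -3.34
vertex 4.01 1.481 -3.955
vertex 4.807 1.549 -3.971
endloop
endfacet
facet normal 0.779 0.248 0.576
outer loop
vertex 4.447 1.215 -3.34
vertex 4.807 1.549 -3.971
vertex 3.91 2.819 -3.305
endloop
endfacet
facet normal 0.068 -0.897 -0.436
outer loop
vertex 4.807 1.549 -3.971
vertex 4.01 1.481 -3.955
vertex 4.37 1.815 -4.586
endloop
endfacet
facet normal 0.729 0.641 -0.241
outer loop
vertex 4.807 1.549 -3.971
vertex 4.37 1.815 -4.586
vertex 3.91 2.819 -3.305
endloop
endfacet
facet normal -0.647 0.317 0.694
outer loop
vertex 2.25 2.825 2.603
vertex 3.123 4.07 2.848
vertex 1.811 3.252 1.999
endloop
endfacet
facet normal -0.567 -0.808 -0.159
outer loop
vertex 2.917 2.71 0.812
vertex 2.25 2.825 2.603
vertex 1.811 3.252 1.999
endloop
endfacet
facet normal -0.647 0.318 0.693
outer loop
vertex 1.811 3.252 1.999
vertex 3.123 4.07 2.848
vertex 2.685 4.497 2.244
endloop
endfacet
facet normal -0.510 0.496 -0.702
outer loop
vertex 2.685 4.497 2.244
vertex 2.917 2.71 0.812
vertex 1.811 3.252 1.999
endloop
endfacet
facet normal 0.511 -0.496 0.702
outer loop
vertex 2.25 2.825 2.603
vertex 4.229 3.528 1.661
vertex 3.123 4.07 2.848
endloop
endfacet
facet normal -0.568 -0.808 -0.159
outer loop
vertex 3.355 2.283 1.416
vertex 2.25 2.825 2.603
vertex 2.917 2.71 0.812
endloop
endfacet
facet normal 0.511 -0.497 0.702
outer loop
vertex 3.355 2.283 1.416
vertex 4.229 3.528 1.661
vertex 2.25 2.825 2.603
endloop
endfacet
facet normal 0.567 0.808 0.160
outer loop
vertex 3.123 4.07 2.848
vertex 4.229 3.528 1.661
vertex 2.685 4.497 2.244
endloop
endfacet
facet normal -0.511 0.496 -0.702
outer loop
vertex 3.79 3.955 1.057
vertex 2.917 2.71 0.812
vertex 2.685 4.497 2.244
endloop
endfacet
facet normal 0.567 0.808 0.159
outer loop
vertex 2.685 4.497 2.244
vertex 4.229 3.528 1.661
vertex 3.79 3.955 1.057
endloop
endfacet
facet normal 0.647 -0.317 -0.693
outer loop
vertex 3.79 3.955 1.057
vertex 3.355 2.283 1.416
vertex 2.917 2.71 0.812
endloop
endfacet
facet normal 0.646 -0.317 -0.694
outer loop
vertex 4.229 3.528 1.661
vertex 3.355 2.283 1.416
vertex 3.79 3.955 1.057
endloop
endfacet

endsolid


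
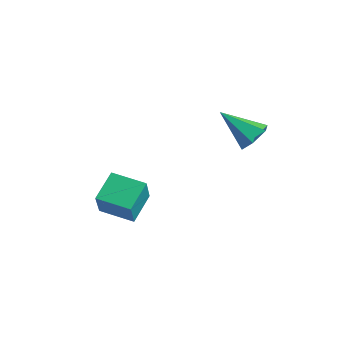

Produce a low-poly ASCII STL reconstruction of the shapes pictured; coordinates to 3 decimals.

solid 
facet normal -0.846 -0.505 0.170
outer loop
vertex -0.313 -5.13 -0.596
vertex -0.834 -4.004 0.154
vertex -0.915 -4.553 -1.879
endloop
endfacet
facet normal 0.359 -0.776 -0.518
outer loop
vertex 0.354 -3.796 -2.134
vertex -0.313 -5.13 -0.596
vertex -0.915 -4.553 -1.879
endloop
endfacet
facet normal -0.846 -0.505 0.170
outer loop
vertex -0.915 -4.553 -1.879
vertex -0.834 -4.004 0.154
vertex -1.436 -3.427 -1.129
endloop
endfacet
facet normal -0.393 0.377 -0.839
outer loop
vertex -1.436 -3.427 -1.129
vertex 0.354 -3.796 -2.134
vertex -0.915 -4.553 -1.879
endloop
endfacet
facet normal 0.393 -0.377 0.839
outer loop
vertex -0.313 -5.13 -0.596
vertex 0.435 -3.247 -0.101
vertex -0.834 -4.004 0.154
endloop
endfacet
facet normal 0.359 -0.776 -0.518
outer loop
vertex 0.956 -4.373 -0.851
vertex -0.313 -5.13 -0.596
vertex 0.354 -3.796 -2.134
endloop
endfacet
facet normal 0.393 -0.377 0.839
outer loop
vertex 0.956 -4.373 -0.851
vertex 0.435 -3.247 -0.101
vertex -0.313 -5.13 -0.596
endloop
endfacet
facet normal -0.359 0.776 0.518
outer loop
vertex -0.834 -4.004 0.154
vertex 0.435 -3.247 -0.101
vertex -1.436 -3.427 -1.129
endloop
endfacet
facet normal -0.393 0.377 -0.839
outer loop
vertex -0.167 -2.67 -1.384
vertex 0.354 -3.796 -2.134
vertex -1.436 -3.427 -1.129
endloop
endfacet
facet normal -0.359 0.776 0.518
outer loop
vertex -1.436 -3.427 -1.129
vertex 0.435 -3.247 -0.101
vertex -0.167 -2.67 -1.384
endloop
endfacet
facet normal 0.846 0.505 -0.170
outer loop
vertex -0.167 -2.67 -1.384
vertex 0.956 -4.373 -0.851
vertex 0.354 -3.796 -2.134
endloop
endfacet
facet normal 0.846 0.505 -0.170
outer loop
vertex 0.435 -3.247 -0.101
vertex 0.956 -4.373 -0.851
vertex -0.167 -2.67 -1.384
endloop
endfacet
facet normal 0.630 0.444 -0.637
outer loop
vertex 4.226 -1.119 3.294
vertex 3.697 -0.596 3.136
vertex 4.189 -0.48 3.703
endloop
endfacet
facet normal 0.508 -0.443 0.739
outer loop
vertex 4.226 -1.119 3.294
vertex 4.189 -0.48 3.703
vertex 2.583 -1.384 4.264
endloop
endfacet
facet normal 0.630 0.444 -0.637
outer loop
vertex 4.189 -0.48 3.703
vertex 3.697 -0.596 3.136
vertex 3.66 0.043 3.545
endloop
endfacet
facet normal 0.105 0.383 0.918
outer loop
vertex 4.189 -0.48 3.703
vertex 3.66 0.043 3.545
vertex 2.583 -1.384 4.264
endloop
endfacet
facet normal 0.629 0.445 -0.638
outer loop
vertex 3.66 0.043 3.545
vertex 3.697 -0.596 3.136
vertex 3.168 -0.074 2.978
endloop
endfacet
facet normal -0.622 0.672 0.401
outer loop
vertex 3.66 0.043 3.545
vertex 3.168 -0.074 2.978
vertex 2.583 -1.384 4.264
endloop
endfacet
facet normal 0.629 0.445 -0.638
outer loop
vertex 3.168 -0.074 2.978
vertex 3.697 -0.596 3.136
vertex 3.205 -0.713 2.569
endloop
endfacet
facet normal -0.946 0.134 -0.294
outer loop
vertex 3.168 -0.074 2.978
vertex 3.205 -0.713 2.569
vertex 2.583 -1.384 4.264
endloop
endfacet
facet normal 0.629 0.445 -0.638
outer loop
vertex 3.205 -0.713 2.569
vertex 3.697 -0.596 3.136
vertex 3.734 -1.236 2.726
endloop
endfacet
facet normal -0.544 -0.693 -0.474
outer loop
vertex 3.205 -0.713 2.569
vertex 3.734 -1.236 2.726
vertex 2.583 -1.384 4.264
endloop
endfacet
facet normal 0.630 0.445 -0.637
outer loop
vertex 3.734 -1.236 2.726
vertex 3.697 -0.596 3.136
vertex 4.226 -1.119 3.294
endloop
endfacet
facet normal 0.184 -0.982 0.043
outer loop
vertex 3.734 -1.236 2.726
vertex 4.226 -1.119 3.294
vertex 2.583 -1.384 4.264
endloop
endfacet

endsolid


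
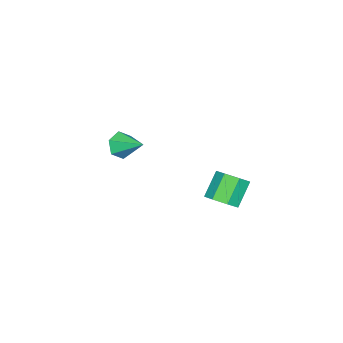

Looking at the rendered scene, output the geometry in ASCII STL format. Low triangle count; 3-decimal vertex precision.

solid 
facet normal 0.668 -0.058 -0.742
outer loop
vertex 5.165 3.156 2.24
vertex 4.391 3.354 1.528
vertex 5.021 4.051 2.04
endloop
endfacet
facet normal 0.728 0.259 0.635
outer loop
vertex 5.165 3.156 2.24
vertex 5.021 4.051 2.04
vertex 3.883 3.267 3.664
endloop
endfacet
facet normal 0.728 0.258 0.635
outer loop
vertex 3.883 3.267 3.664
vertex 5.021 4.051 2.04
vertex 3.739 4.163 3.465
endloop
endfacet
facet normal -0.668 0.057 0.742
outer loop
vertex 3.883 3.267 3.664
vertex 3.739 4.163 3.465
vertex 3.109 3.466 2.952
endloop
endfacet
facet normal 0.668 -0.058 -0.742
outer loop
vertex 5.021 4.051 2.04
vertex 4.391 3.354 1.528
vertex 4.403 4.422 1.455
endloop
endfacet
facet normal 0.333 0.915 0.228
outer loop
vertex 5.021 4.051 2.04
vertex 4.403 4.422 1.455
vertex 3.739 4.163 3.465
endloop
endfacet
facet normal 0.332 0.915 0.228
outer loop
vertex 3.739 4.163 3.465
vertex 4.403 4.422 1.455
vertex 3.12 4.533 2.879
endloop
endfacet
facet normal -0.668 0.058 0.742
outer loop
vertex 3.739 4.163 3.465
vertex 3.12 4.533 2.879
vertex 3.109 3.466 2.952
endloop
endfacet
facet normal 0.668 -0.058 -0.742
outer loop
vertex 4.403 4.422 1.455
vertex 4.391 3.354 1.528
vertex 3.776 3.989 0.924
endloop
endfacet
facet normal -0.313 0.883 -0.351
outer loop
vertex 4.403 4.422 1.455
vertex 3.776 3.989 0.924
vertex 3.12 4.533 2.879
endloop
endfacet
facet normal -0.313 0.883 -0.351
outer loop
vertex 3.12 4.533 2.879
vertex 3.776 3.989 0.924
vertex 2.493 4.1 2.349
endloop
endfacet
facet normal -0.667 0.058 0.742
outer loop
vertex 3.12 4.533 2.879
vertex 2.493 4.1 2.349
vertex 3.109 3.466 2.952
endloop
endfacet
facet normal 0.668 -0.058 -0.742
outer loop
vertex 3.776 3.989 0.924
vertex 4.391 3.354 1.528
vertex 3.612 3.078 0.848
endloop
endfacet
facet normal -0.723 0.186 -0.665
outer loop
vertex 3.776 3.989 0.924
vertex 3.612 3.078 0.848
vertex 2.493 4.1 2.349
endloop
endfacet
facet normal -0.723 0.185 -0.665
outer loop
vertex 2.493 4.1 2.349
vertex 3.612 3.078 0.848
vertex 2.33 3.189 2.273
endloop
endfacet
facet normal -0.668 0.058 0.742
outer loop
vertex 2.493 4.1 2.349
vertex 2.33 3.189 2.273
vertex 3.109 3.466 2.952
endloop
endfacet
facet normal 0.668 -0.058 -0.742
outer loop
vertex 3.612 3.078 0.848
vertex 4.391 3.354 1.528
vertex 4.035 2.375 1.284
endloop
endfacet
facet normal -0.589 -0.651 -0.479
outer loop
vertex 3.612 3.078 0.848
vertex 4.035 2.375 1.284
vertex 2.33 3.189 2.273
endloop
endfacet
facet normal -0.589 -0.651 -0.479
outer loop
vertex 2.33 3.189 2.273
vertex 4.035 2.375 1.284
vertex 2.753 2.486 2.708
endloop
endfacet
facet normal -0.668 0.058 0.742
outer loop
vertex 2.33 3.189 2.273
vertex 2.753 2.486 2.708
vertex 3.109 3.466 2.952
endloop
endfacet
facet normal 0.668 -0.058 -0.742
outer loop
vertex 4.035 2.375 1.284
vertex 4.391 3.354 1.528
vertex 4.726 2.41 1.903
endloop
endfacet
facet normal -0.011 -0.998 0.068
outer loop
vertex 4.035 2.375 1.284
vertex 4.726 2.41 1.903
vertex 2.753 2.486 2.708
endloop
endfacet
facet normal -0.011 -0.998 0.068
outer loop
vertex 2.753 2.486 2.708
vertex 4.726 2.41 1.903
vertex 3.444 2.521 3.328
endloop
endfacet
facet normal -0.668 0.058 0.742
outer loop
vertex 2.753 2.486 2.708
vertex 3.444 2.521 3.328
vertex 3.109 3.466 2.952
endloop
endfacet
facet normal 0.668 -0.058 -0.742
outer loop
vertex 4.726 2.41 1.903
vertex 4.391 3.354 1.528
vertex 5.165 3.156 2.24
endloop
endfacet
facet normal 0.575 -0.593 0.564
outer loop
vertex 4.726 2.41 1.903
vertex 5.165 3.156 2.24
vertex 3.444 2.521 3.328
endloop
endfacet
facet normal 0.575 -0.593 0.564
outer loop
vertex 3.444 2.521 3.328
vertex 5.165 3.156 2.24
vertex 3.883 3.267 3.664
endloop
endfacet
facet normal -0.668 0.059 0.742
outer loop
vertex 3.444 2.521 3.328
vertex 3.883 3.267 3.664
vertex 3.109 3.466 2.952
endloop
endfacet
facet normal -0.194 -0.870 -0.453
outer loop
vertex 2.24 -5.318 2.487
vertex 1.623 -4.833 1.82
vertex 2.625 -4.946 1.608
endloop
endfacet
facet normal 0.908 0.043 0.416
outer loop
vertex 2.24 -5.318 2.487
vertex 2.625 -4.946 1.608
vertex 2.017 -3.067 2.74
endloop
endfacet
facet normal -0.194 -0.870 -0.454
outer loop
vertex 2.625 -4.946 1.608
vertex 1.623 -4.833 1.82
vertex 2.009 -4.46 0.94
endloop
endfacet
facet normal 0.790 0.483 -0.377
outer loop
vertex 2.625 -4.946 1.608
vertex 2.009 -4.46 0.94
vertex 2.017 -3.067 2.74
endloop
endfacet
facet normal -0.193 -0.870 -0.454
outer loop
vertex 2.009 -4.46 0.94
vertex 1.623 -4.833 1.82
vertex 1.007 -4.348 1.152
endloop
endfacet
facet normal -0.041 0.790 -0.611
outer loop
vertex 2.009 -4.46 0.94
vertex 1.007 -4.348 1.152
vertex 2.017 -3.067 2.74
endloop
endfacet
facet normal -0.194 -0.870 -0.453
outer loop
vertex 1.007 -4.348 1.152
vertex 1.623 -4.833 1.82
vertex 0.622 -4.72 2.032
endloop
endfacet
facet normal -0.752 0.657 -0.051
outer loop
vertex 1.007 -4.348 1.152
vertex 0.622 -4.72 2.032
vertex 2.017 -3.067 2.74
endloop
endfacet
facet normal -0.194 -0.870 -0.454
outer loop
vertex 0.622 -4.72 2.032
vertex 1.623 -4.833 1.82
vertex 1.238 -5.206 2.699
endloop
endfacet
facet normal -0.634 0.216 0.743
outer loop
vertex 0.622 -4.72 2.032
vertex 1.238 -5.206 2.699
vertex 2.017 -3.067 2.74
endloop
endfacet
facet normal -0.193 -0.870 -0.454
outer loop
vertex 1.238 -5.206 2.699
vertex 1.623 -4.833 1.82
vertex 2.24 -5.318 2.487
endloop
endfacet
facet normal 0.196 -0.090 0.976
outer loop
vertex 1.238 -5.206 2.699
vertex 2.24 -5.318 2.487
vertex 2.017 -3.067 2.74
endloop
endfacet

endsolid


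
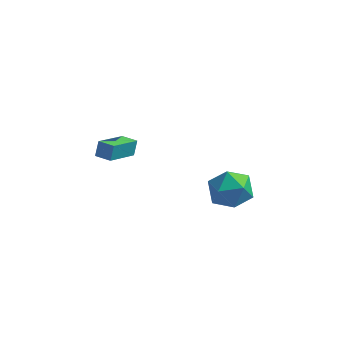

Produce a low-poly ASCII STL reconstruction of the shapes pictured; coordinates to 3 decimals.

solid 
facet normal -0.633 -0.226 0.741
outer loop
vertex 1.911 -3.062 -0.283
vertex 2.603 -3.976 0.029
vertex 2.782 -2.904 0.509
endloop
endfacet
facet normal -0.638 0.474 0.607
outer loop
vertex 1.911 -3.062 -0.283
vertex 2.782 -2.904 0.509
vertex 2.589 -2.087 -0.332
endloop
endfacet
facet normal -0.820 0.567 -0.077
outer loop
vertex 1.911 -3.062 -0.283
vertex 2.589 -2.087 -0.332
vertex 2.291 -2.654 -1.332
endloop
endfacet
facet normal -0.928 -0.077 -0.366
outer loop
vertex 1.911 -3.062 -0.283
vertex 2.291 -2.654 -1.332
vertex 2.3 -3.821 -1.11
endloop
endfacet
facet normal -0.812 -0.567 0.139
outer loop
vertex 1.911 -3.062 -0.283
vertex 2.3 -3.821 -1.11
vertex 2.603 -3.976 0.029
endloop
endfacet
facet normal 0.026 0.720 0.693
outer loop
vertex 2.589 -2.087 -0.332
vertex 2.782 -2.904 0.509
vertex 3.7 -2.399 -0.05
endloop
endfacet
facet normal 0.036 -0.413 0.910
outer loop
vertex 2.782 -2.904 0.509
vertex 2.603 -3.976 0.029
vertex 3.709 -3.566 0.172
endloop
endfacet
facet normal -0.255 -0.965 -0.064
outer loop
vertex 2.603 -3.976 0.029
vertex 2.3 -3.821 -1.11
vertex 3.411 -4.133 -0.828
endloop
endfacet
facet normal -0.442 -0.171 -0.881
outer loop
vertex 2.3 -3.821 -1.11
vertex 2.291 -2.654 -1.332
vertex 3.218 -3.316 -1.669
endloop
endfacet
facet normal -0.269 0.870 -0.413
outer loop
vertex 2.291 -2.654 -1.332
vertex 2.589 -2.087 -0.332
vertex 3.397 -2.244 -1.189
endloop
endfacet
facet normal 0.928 0.077 0.366
outer loop
vertex 4.089 -3.158 -0.877
vertex 3.7 -2.399 -0.05
vertex 3.709 -3.566 0.172
endloop
endfacet
facet normal 0.820 -0.567 0.077
outer loop
vertex 4.089 -3.158 -0.877
vertex 3.709 -3.566 0.172
vertex 3.411 -4.133 -0.828
endloop
endfacet
facet normal 0.638 -0.474 -0.607
outer loop
vertex 4.089 -3.158 -0.877
vertex 3.411 -4.133 -0.828
vertex 3.218 -3.316 -1.669
endloop
endfacet
facet normal 0.633 0.226 -0.741
outer loop
vertex 4.089 -3.158 -0.877
vertex 3.218 -3.316 -1.669
vertex 3.397 -2.244 -1.189
endloop
endfacet
facet normal 0.812 0.567 -0.139
outer loop
vertex 4.089 -3.158 -0.877
vertex 3.397 -2.244 -1.189
vertex 3.7 -2.399 -0.05
endloop
endfacet
facet normal 0.442 0.171 0.881
outer loop
vertex 3.709 -3.566 0.172
vertex 3.7 -2.399 -0.05
vertex 2.782 -2.904 0.509
endloop
endfacet
facet normal 0.269 -0.870 0.413
outer loop
vertex 3.411 -4.133 -0.828
vertex 3.709 -3.566 0.172
vertex 2.603 -3.976 0.029
endloop
endfacet
facet normal -0.026 -0.720 -0.693
outer loop
vertex 3.218 -3.316 -1.669
vertex 3.411 -4.133 -0.828
vertex 2.3 -3.821 -1.11
endloop
endfacet
facet normal -0.036 0.413 -0.910
outer loop
vertex 3.397 -2.244 -1.189
vertex 3.218 -3.316 -1.669
vertex 2.291 -2.654 -1.332
endloop
endfacet
facet normal 0.255 0.965 0.064
outer loop
vertex 3.7 -2.399 -0.05
vertex 3.397 -2.244 -1.189
vertex 2.589 -2.087 -0.332
endloop
endfacet
facet normal -0.939 0.321 -0.119
outer loop
vertex -3.732 -1.692 0.091
vertex -3.039 -0.047 -0.938
vertex -3.788 -2.13 -0.647
endloop
endfacet
facet normal -0.337 -0.798 0.499
outer loop
vertex -2.961 -2.413 -0.542
vertex -3.732 -1.692 0.091
vertex -3.788 -2.13 -0.647
endloop
endfacet
facet normal -0.939 0.321 -0.119
outer loop
vertex -3.788 -2.13 -0.647
vertex -3.039 -0.047 -0.938
vertex -3.095 -0.485 -1.676
endloop
endfacet
facet normal -0.065 -0.509 -0.858
outer loop
vertex -3.095 -0.485 -1.676
vertex -2.961 -2.413 -0.542
vertex -3.788 -2.13 -0.647
endloop
endfacet
facet normal 0.065 0.509 0.858
outer loop
vertex -3.732 -1.692 0.091
vertex -2.212 -0.33 -0.833
vertex -3.039 -0.047 -0.938
endloop
endfacet
facet normal -0.337 -0.798 0.499
outer loop
vertex -2.905 -1.975 0.196
vertex -3.732 -1.692 0.091
vertex -2.961 -2.413 -0.542
endloop
endfacet
facet normal 0.065 0.509 0.858
outer loop
vertex -2.905 -1.975 0.196
vertex -2.212 -0.33 -0.833
vertex -3.732 -1.692 0.091
endloop
endfacet
facet normal 0.337 0.798 -0.499
outer loop
vertex -3.039 -0.047 -0.938
vertex -2.212 -0.33 -0.833
vertex -3.095 -0.485 -1.676
endloop
endfacet
facet normal -0.065 -0.509 -0.858
outer loop
vertex -2.268 -0.768 -1.571
vertex -2.961 -2.413 -0.542
vertex -3.095 -0.485 -1.676
endloop
endfacet
facet normal 0.337 0.798 -0.499
outer loop
vertex -3.095 -0.485 -1.676
vertex -2.212 -0.33 -0.833
vertex -2.268 -0.768 -1.571
endloop
endfacet
facet normal 0.939 -0.321 0.119
outer loop
vertex -2.268 -0.768 -1.571
vertex -2.905 -1.975 0.196
vertex -2.961 -2.413 -0.542
endloop
endfacet
facet normal 0.939 -0.321 0.119
outer loop
vertex -2.212 -0.33 -0.833
vertex -2.905 -1.975 0.196
vertex -2.268 -0.768 -1.571
endloop
endfacet

endsolid


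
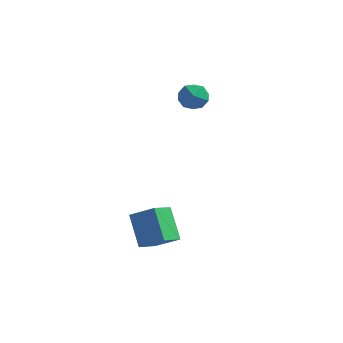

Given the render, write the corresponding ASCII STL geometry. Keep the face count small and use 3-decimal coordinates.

solid 
facet normal -0.849 -0.101 -0.519
outer loop
vertex -2.785 -2.817 -2.16
vertex -2.607 -1.619 -2.685
vertex -1.783 -3.616 -3.643
endloop
endfacet
facet normal -0.134 -0.907 0.398
outer loop
vertex -0.493 -3.461 -2.855
vertex -2.785 -2.817 -2.16
vertex -1.783 -3.616 -3.643
endloop
endfacet
facet normal -0.849 -0.102 -0.518
outer loop
vertex -1.783 -3.616 -3.643
vertex -2.607 -1.619 -2.685
vertex -1.606 -2.418 -4.168
endloop
endfacet
facet normal 0.511 -0.407 -0.757
outer loop
vertex -1.606 -2.418 -4.168
vertex -0.493 -3.461 -2.855
vertex -1.783 -3.616 -3.643
endloop
endfacet
facet normal -0.511 0.408 0.757
outer loop
vertex -2.785 -2.817 -2.16
vertex -1.317 -1.464 -1.897
vertex -2.607 -1.619 -2.685
endloop
endfacet
facet normal -0.134 -0.907 0.398
outer loop
vertex -1.494 -2.662 -1.372
vertex -2.785 -2.817 -2.16
vertex -0.493 -3.461 -2.855
endloop
endfacet
facet normal -0.511 0.407 0.757
outer loop
vertex -1.494 -2.662 -1.372
vertex -1.317 -1.464 -1.897
vertex -2.785 -2.817 -2.16
endloop
endfacet
facet normal 0.134 0.907 -0.398
outer loop
vertex -2.607 -1.619 -2.685
vertex -1.317 -1.464 -1.897
vertex -1.606 -2.418 -4.168
endloop
endfacet
facet normal 0.511 -0.408 -0.757
outer loop
vertex -0.315 -2.263 -3.38
vertex -0.493 -3.461 -2.855
vertex -1.606 -2.418 -4.168
endloop
endfacet
facet normal 0.134 0.907 -0.398
outer loop
vertex -1.606 -2.418 -4.168
vertex -1.317 -1.464 -1.897
vertex -0.315 -2.263 -3.38
endloop
endfacet
facet normal 0.849 0.101 0.519
outer loop
vertex -0.315 -2.263 -3.38
vertex -1.494 -2.662 -1.372
vertex -0.493 -3.461 -2.855
endloop
endfacet
facet normal 0.849 0.102 0.519
outer loop
vertex -1.317 -1.464 -1.897
vertex -1.494 -2.662 -1.372
vertex -0.315 -2.263 -3.38
endloop
endfacet
facet normal -0.754 0.234 0.614
outer loop
vertex -3.647 3.341 3.193
vertex -3.14 3.071 3.918
vertex -3.103 3.949 3.629
endloop
endfacet
facet normal -0.758 0.651 0.037
outer loop
vertex -3.647 3.341 3.193
vertex -3.103 3.949 3.629
vertex -3.149 3.948 2.705
endloop
endfacet
facet normal -0.810 0.232 -0.538
outer loop
vertex -3.647 3.341 3.193
vertex -3.149 3.948 2.705
vertex -3.213 3.069 2.423
endloop
endfacet
facet normal -0.839 -0.444 -0.316
outer loop
vertex -3.647 3.341 3.193
vertex -3.213 3.069 2.423
vertex -3.208 2.527 3.172
endloop
endfacet
facet normal -0.804 -0.444 0.397
outer loop
vertex -3.647 3.341 3.193
vertex -3.208 2.527 3.172
vertex -3.14 3.071 3.918
endloop
endfacet
facet normal -0.130 0.991 0.005
outer loop
vertex -3.149 3.948 2.705
vertex -3.103 3.949 3.629
vertex -2.332 4.053 3.128
endloop
endfacet
facet normal -0.123 0.315 0.941
outer loop
vertex -3.103 3.949 3.629
vertex -3.14 3.071 3.918
vertex -2.327 3.511 3.877
endloop
endfacet
facet normal -0.204 -0.782 0.589
outer loop
vertex -3.14 3.071 3.918
vertex -3.208 2.527 3.172
vertex -2.391 2.632 3.595
endloop
endfacet
facet normal -0.261 -0.783 -0.565
outer loop
vertex -3.208 2.527 3.172
vertex -3.213 3.069 2.423
vertex -2.437 2.631 2.671
endloop
endfacet
facet normal -0.216 0.312 -0.925
outer loop
vertex -3.213 3.069 2.423
vertex -3.149 3.948 2.705
vertex -2.4 3.509 2.382
endloop
endfacet
facet normal 0.839 0.444 0.316
outer loop
vertex -1.893 3.239 3.107
vertex -2.332 4.053 3.128
vertex -2.327 3.511 3.877
endloop
endfacet
facet normal 0.810 -0.232 0.538
outer loop
vertex -1.893 3.239 3.107
vertex -2.327 3.511 3.877
vertex -2.391 2.632 3.595
endloop
endfacet
facet normal 0.758 -0.651 -0.037
outer loop
vertex -1.893 3.239 3.107
vertex -2.391 2.632 3.595
vertex -2.437 2.631 2.671
endloop
endfacet
facet normal 0.754 -0.234 -0.614
outer loop
vertex -1.893 3.239 3.107
vertex -2.437 2.631 2.671
vertex -2.4 3.509 2.382
endloop
endfacet
facet normal 0.804 0.444 -0.397
outer loop
vertex -1.893 3.239 3.107
vertex -2.4 3.509 2.382
vertex -2.332 4.053 3.128
endloop
endfacet
facet normal 0.261 0.783 0.565
outer loop
vertex -2.327 3.511 3.877
vertex -2.332 4.053 3.128
vertex -3.103 3.949 3.629
endloop
endfacet
facet normal 0.216 -0.312 0.925
outer loop
vertex -2.391 2.632 3.595
vertex -2.327 3.511 3.877
vertex -3.14 3.071 3.918
endloop
endfacet
facet normal 0.130 -0.991 -0.005
outer loop
vertex -2.437 2.631 2.671
vertex -2.391 2.632 3.595
vertex -3.208 2.527 3.172
endloop
endfacet
facet normal 0.123 -0.315 -0.941
outer loop
vertex -2.4 3.509 2.382
vertex -2.437 2.631 2.671
vertex -3.213 3.069 2.423
endloop
endfacet
facet normal 0.204 0.782 -0.589
outer loop
vertex -2.332 4.053 3.128
vertex -2.4 3.509 2.382
vertex -3.149 3.948 2.705
endloop
endfacet

endsolid
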